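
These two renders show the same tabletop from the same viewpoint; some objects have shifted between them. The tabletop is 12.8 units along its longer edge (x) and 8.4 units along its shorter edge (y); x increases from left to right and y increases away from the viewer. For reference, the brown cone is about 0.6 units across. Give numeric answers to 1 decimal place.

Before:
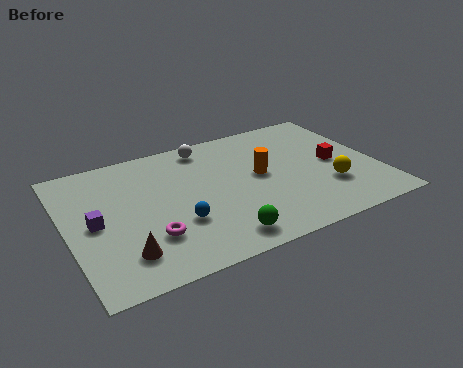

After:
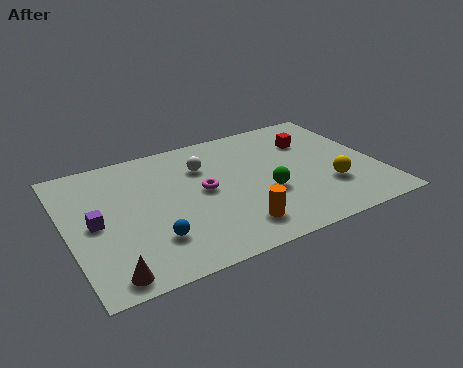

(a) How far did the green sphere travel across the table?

3.0

From (5.8, 1.2) to (8.0, 3.2), the green sphere covered √(2.2² + 2.0²) ≈ 3.0 units.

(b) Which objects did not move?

the yellow sphere and the purple cube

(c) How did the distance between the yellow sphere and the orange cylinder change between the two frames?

+1.0

The distance was about 3.2 in the first image and 4.2 in the second, so they moved 1.0 units further apart.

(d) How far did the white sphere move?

1.3

The white sphere moved from about (6.1, 7.3) to (5.8, 6.0), a distance of √(0.3² + 1.3²) ≈ 1.3.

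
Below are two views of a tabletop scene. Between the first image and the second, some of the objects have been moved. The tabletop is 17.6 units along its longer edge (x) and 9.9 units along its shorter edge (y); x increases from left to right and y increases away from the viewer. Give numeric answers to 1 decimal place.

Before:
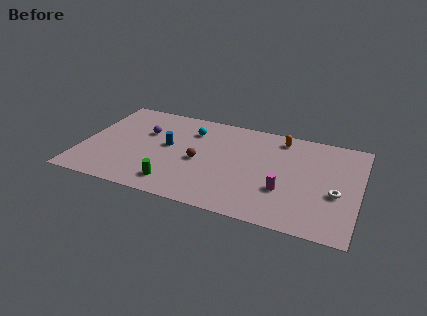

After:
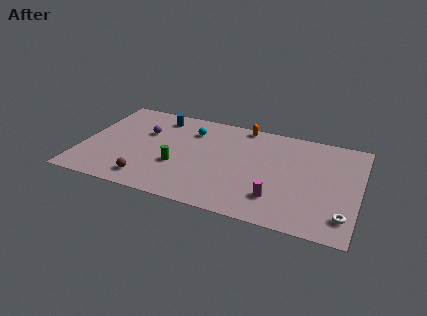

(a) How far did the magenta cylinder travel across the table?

1.0

The magenta cylinder moved from about (13.0, 3.3) to (12.6, 2.4), a distance of √(0.4² + 0.9²) ≈ 1.0.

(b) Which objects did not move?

the cyan sphere and the purple sphere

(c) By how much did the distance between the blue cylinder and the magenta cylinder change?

+2.1

They were about 7.9 units apart before and 10.0 after — 2.1 units further apart.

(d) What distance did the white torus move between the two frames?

2.1

From (16.2, 4.0) to (16.8, 2.0), the white torus covered √(0.6² + 2.0²) ≈ 2.1 units.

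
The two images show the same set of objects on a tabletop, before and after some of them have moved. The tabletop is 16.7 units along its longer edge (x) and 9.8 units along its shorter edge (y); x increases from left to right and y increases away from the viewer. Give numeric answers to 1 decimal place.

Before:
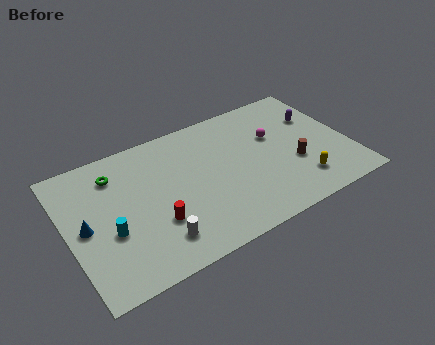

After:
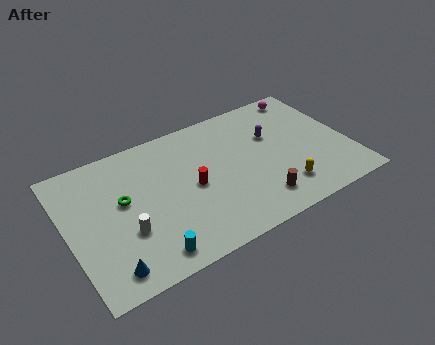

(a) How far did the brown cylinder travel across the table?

3.0

The brown cylinder was near (13.3, 3.6) before and (10.8, 1.9) after, so it travelled √(2.5² + 1.7²) ≈ 3.0 units.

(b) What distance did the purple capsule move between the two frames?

2.8

From (15.2, 6.6) to (12.4, 6.3), the purple capsule covered √(2.8² + 0.3²) ≈ 2.8 units.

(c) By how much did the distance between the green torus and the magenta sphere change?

+2.5

Before: roughly 9.5 units apart; after: 12.0. That's 2.5 units further apart.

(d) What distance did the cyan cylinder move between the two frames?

3.1

The cyan cylinder was near (2.3, 3.8) before and (4.2, 1.3) after, so it travelled √(1.9² + 2.5²) ≈ 3.1 units.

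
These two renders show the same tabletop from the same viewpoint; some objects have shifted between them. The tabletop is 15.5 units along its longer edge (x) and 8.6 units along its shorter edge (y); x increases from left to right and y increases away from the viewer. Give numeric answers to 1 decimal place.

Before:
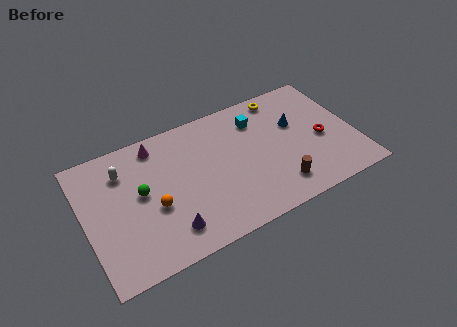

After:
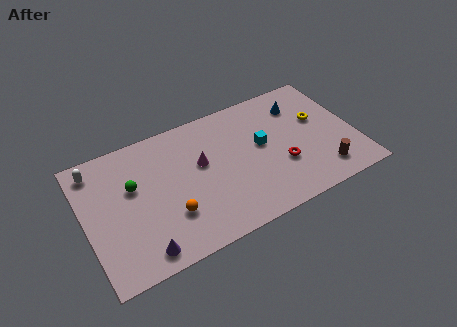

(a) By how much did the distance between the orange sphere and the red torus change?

-3.3

Before: roughly 9.8 units apart; after: 6.5. That's 3.3 units closer together.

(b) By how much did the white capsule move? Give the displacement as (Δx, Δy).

(-1.5, 0.8)

The white capsule was at about (2.4, 6.5) and moved to about (0.9, 7.3).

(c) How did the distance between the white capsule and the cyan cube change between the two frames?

+1.8

Before: roughly 7.8 units apart; after: 9.6. That's 1.8 units further apart.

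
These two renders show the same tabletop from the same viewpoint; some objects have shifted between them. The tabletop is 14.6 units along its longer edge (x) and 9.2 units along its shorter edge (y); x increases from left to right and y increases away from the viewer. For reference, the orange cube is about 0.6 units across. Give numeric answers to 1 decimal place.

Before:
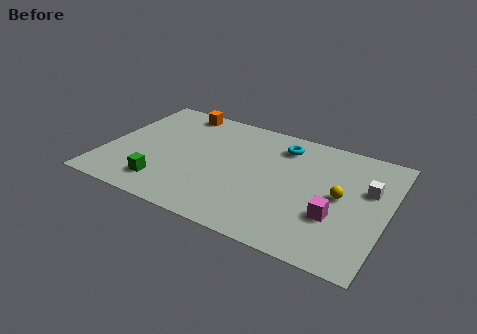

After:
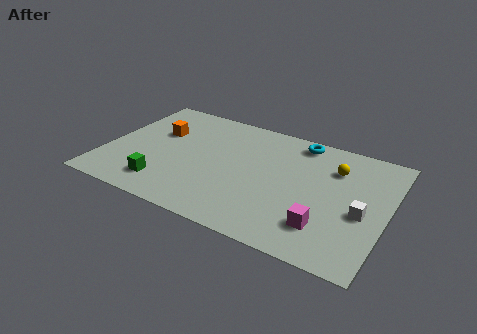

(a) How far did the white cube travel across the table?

1.9

The white cube was near (13.5, 5.8) before and (13.4, 3.9) after, so it travelled √(0.1² + 1.9²) ≈ 1.9 units.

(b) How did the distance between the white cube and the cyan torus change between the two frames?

+0.7

Before: roughly 4.9 units apart; after: 5.6. That's 0.7 units further apart.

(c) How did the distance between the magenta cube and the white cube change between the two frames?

-0.6

Before: roughly 3.0 units apart; after: 2.4. That's 0.6 units closer together.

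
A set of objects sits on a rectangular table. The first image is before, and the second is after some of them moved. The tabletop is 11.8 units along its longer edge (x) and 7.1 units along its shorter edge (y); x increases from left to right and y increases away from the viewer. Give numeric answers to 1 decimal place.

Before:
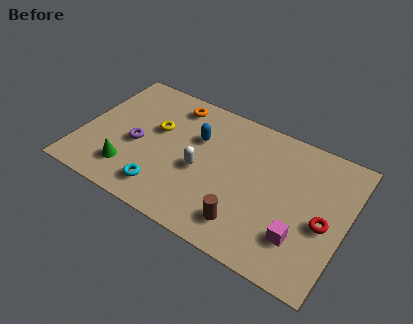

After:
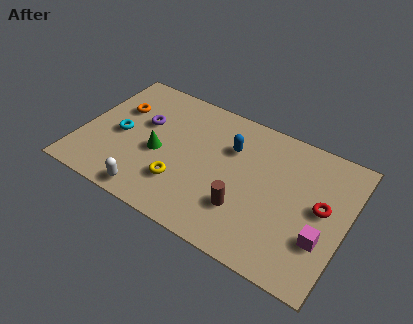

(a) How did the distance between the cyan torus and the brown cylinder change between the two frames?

+2.2

They were about 3.7 units apart before and 5.9 after — 2.2 units further apart.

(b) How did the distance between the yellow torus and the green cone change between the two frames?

-1.2

The distance was about 2.8 in the first image and 1.6 in the second, so they moved 1.2 units closer together.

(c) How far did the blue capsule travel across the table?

1.5

The blue capsule was near (5.0, 4.7) before and (6.5, 4.9) after, so it travelled √(1.5² + 0.2²) ≈ 1.5 units.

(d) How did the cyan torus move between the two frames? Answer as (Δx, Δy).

(-2.3, 2.0)

From the two frames, the cyan torus sits at roughly (4.0, 1.3) before and (1.7, 3.3) after.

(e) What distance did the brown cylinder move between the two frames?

0.7

The brown cylinder moved from about (7.7, 1.4) to (7.5, 2.1), a distance of √(0.2² + 0.7²) ≈ 0.7.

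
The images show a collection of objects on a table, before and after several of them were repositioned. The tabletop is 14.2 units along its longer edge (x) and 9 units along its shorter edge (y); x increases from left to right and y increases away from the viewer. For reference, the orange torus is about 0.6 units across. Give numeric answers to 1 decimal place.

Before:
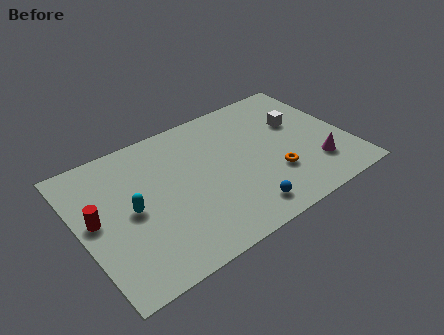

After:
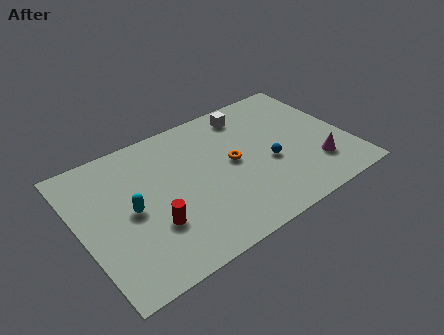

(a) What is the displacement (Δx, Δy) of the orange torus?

(-1.9, 1.9)

The orange torus started near (10.0, 2.8) and ended near (8.1, 4.7).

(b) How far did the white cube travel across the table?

3.1

From (11.9, 5.7) to (9.5, 7.6), the white cube covered √(2.4² + 1.9²) ≈ 3.1 units.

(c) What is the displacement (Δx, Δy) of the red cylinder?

(2.7, -1.9)

The red cylinder started near (0.8, 4.8) and ended near (3.5, 2.9).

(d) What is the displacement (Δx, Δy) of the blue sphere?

(1.9, 2.3)

The blue sphere started near (8.0, 1.4) and ended near (9.9, 3.7).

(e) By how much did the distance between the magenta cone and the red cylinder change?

-3.0

The distance was about 11.7 in the first image and 8.7 in the second, so they moved 3.0 units closer together.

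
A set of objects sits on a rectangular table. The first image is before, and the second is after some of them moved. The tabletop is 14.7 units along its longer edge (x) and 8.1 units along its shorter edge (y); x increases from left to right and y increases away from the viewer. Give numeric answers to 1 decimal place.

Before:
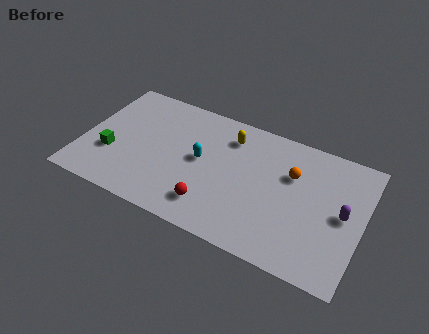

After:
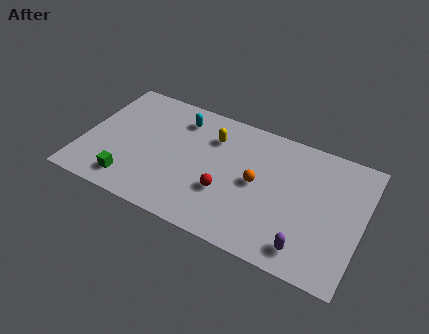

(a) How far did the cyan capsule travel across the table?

2.6

The cyan capsule moved from about (6.2, 4.3) to (4.8, 6.5), a distance of √(1.4² + 2.2²) ≈ 2.6.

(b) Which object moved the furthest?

the purple capsule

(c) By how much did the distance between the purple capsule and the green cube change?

-2.9

They were about 12.2 units apart before and 9.3 after — 2.9 units closer together.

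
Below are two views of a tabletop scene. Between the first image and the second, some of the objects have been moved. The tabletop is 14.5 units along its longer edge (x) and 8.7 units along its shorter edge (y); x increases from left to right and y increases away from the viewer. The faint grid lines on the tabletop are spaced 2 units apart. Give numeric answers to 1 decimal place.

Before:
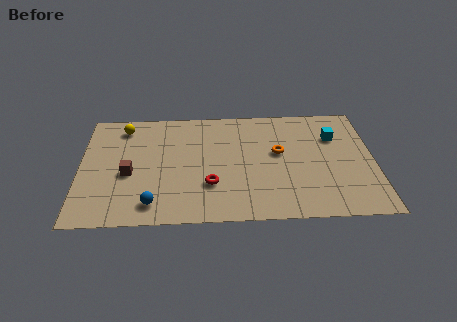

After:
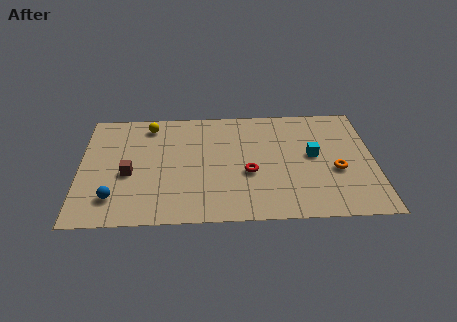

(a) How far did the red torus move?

2.1

The red torus was near (6.4, 2.7) before and (8.3, 3.5) after, so it travelled √(1.9² + 0.8²) ≈ 2.1 units.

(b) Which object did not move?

the brown cube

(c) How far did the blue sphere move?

2.0

The blue sphere was near (3.6, 1.4) before and (1.7, 1.9) after, so it travelled √(1.9² + 0.5²) ≈ 2.0 units.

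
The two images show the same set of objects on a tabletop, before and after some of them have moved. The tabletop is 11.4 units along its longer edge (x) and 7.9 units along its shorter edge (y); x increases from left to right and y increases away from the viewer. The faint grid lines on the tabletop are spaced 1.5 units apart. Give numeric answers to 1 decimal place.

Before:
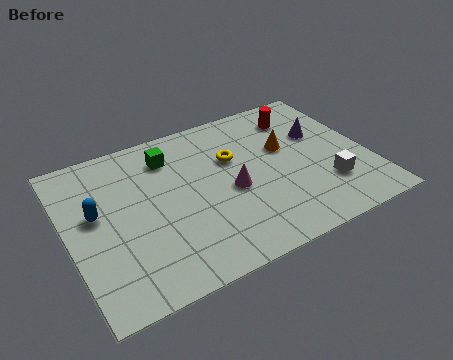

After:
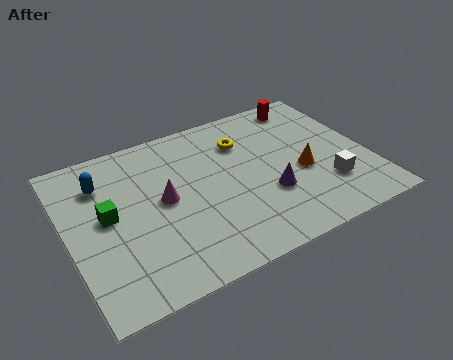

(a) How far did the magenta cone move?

2.6

The magenta cone was near (6.1, 3.5) before and (3.6, 4.1) after, so it travelled √(2.5² + 0.6²) ≈ 2.6 units.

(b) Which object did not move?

the white cube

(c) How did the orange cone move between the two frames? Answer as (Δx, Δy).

(0.4, -1.5)

The orange cone started near (8.4, 4.8) and ended near (8.8, 3.3).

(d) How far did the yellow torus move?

0.9

The yellow torus moved from about (6.4, 5.1) to (6.9, 5.8), a distance of √(0.5² + 0.7²) ≈ 0.9.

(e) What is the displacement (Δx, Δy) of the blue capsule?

(0.4, 1.4)

The blue capsule started near (1.1, 4.5) and ended near (1.5, 5.9).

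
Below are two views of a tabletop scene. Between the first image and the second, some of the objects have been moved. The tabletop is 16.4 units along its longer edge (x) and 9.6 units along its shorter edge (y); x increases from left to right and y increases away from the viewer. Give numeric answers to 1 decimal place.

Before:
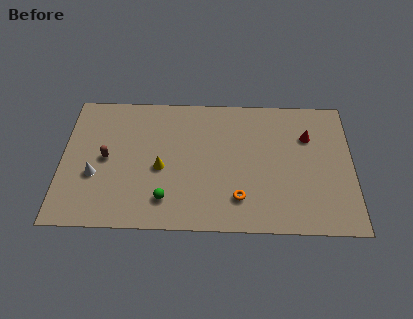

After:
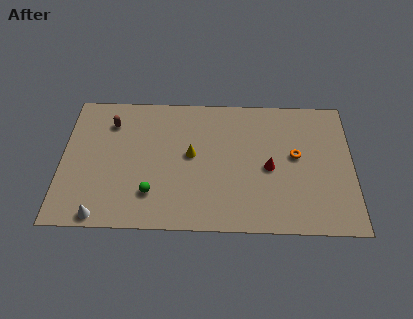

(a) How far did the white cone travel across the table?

2.8

From (1.9, 3.6) to (2.3, 0.8), the white cone covered √(0.4² + 2.8²) ≈ 2.8 units.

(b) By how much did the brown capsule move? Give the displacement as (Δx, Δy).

(0.2, 2.6)

The brown capsule was at about (2.5, 4.8) and moved to about (2.7, 7.4).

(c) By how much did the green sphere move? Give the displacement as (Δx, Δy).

(-0.8, 0.4)

The green sphere started near (5.9, 2.0) and ended near (5.1, 2.4).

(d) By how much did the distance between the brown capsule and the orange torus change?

+2.8

They were about 7.9 units apart before and 10.7 after — 2.8 units further apart.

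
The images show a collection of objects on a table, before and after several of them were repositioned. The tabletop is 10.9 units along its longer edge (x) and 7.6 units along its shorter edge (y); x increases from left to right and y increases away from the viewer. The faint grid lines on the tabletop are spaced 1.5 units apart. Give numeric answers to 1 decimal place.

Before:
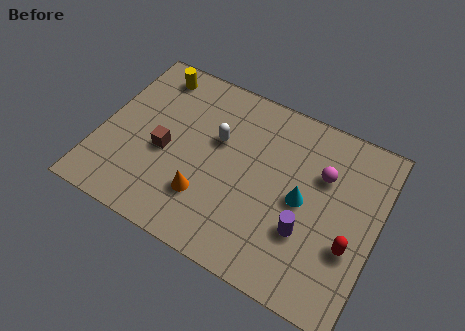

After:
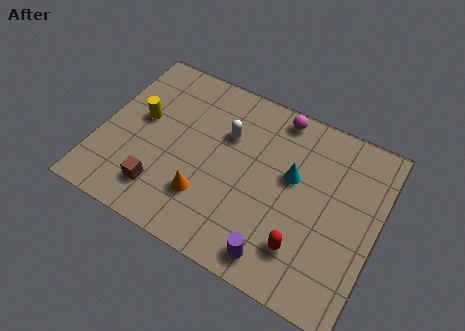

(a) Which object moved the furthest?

the magenta sphere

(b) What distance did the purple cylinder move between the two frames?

1.7

The purple cylinder moved from about (8.3, 2.5) to (7.4, 1.0), a distance of √(0.9² + 1.5²) ≈ 1.7.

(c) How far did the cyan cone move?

0.9

From (8.0, 3.7) to (7.5, 4.5), the cyan cone covered √(0.5² + 0.8²) ≈ 0.9 units.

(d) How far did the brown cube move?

1.7

From (2.6, 3.3) to (2.7, 1.6), the brown cube covered √(0.1² + 1.7²) ≈ 1.7 units.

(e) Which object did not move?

the orange cone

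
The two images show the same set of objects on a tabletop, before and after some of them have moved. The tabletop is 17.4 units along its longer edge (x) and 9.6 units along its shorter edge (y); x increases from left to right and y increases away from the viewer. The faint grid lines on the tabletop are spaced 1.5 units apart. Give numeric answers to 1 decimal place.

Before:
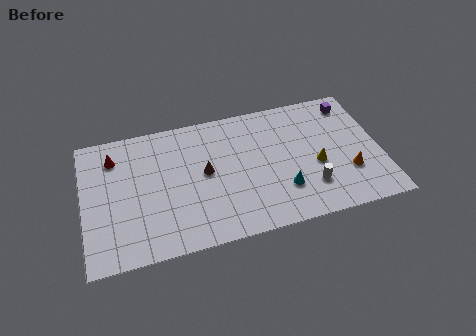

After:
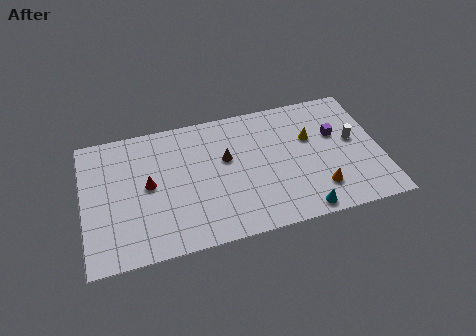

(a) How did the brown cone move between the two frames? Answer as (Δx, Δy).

(1.3, 0.7)

The brown cone was at about (7.1, 5.1) and moved to about (8.4, 5.8).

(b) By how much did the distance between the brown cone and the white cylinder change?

+1.0

The distance was about 6.5 in the first image and 7.5 in the second, so they moved 1.0 units further apart.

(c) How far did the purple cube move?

2.4

The purple cube was near (16.0, 8.1) before and (14.9, 6.0) after, so it travelled √(1.1² + 2.1²) ≈ 2.4 units.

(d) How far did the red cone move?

3.1

The red cone moved from about (1.9, 7.5) to (3.8, 5.0), a distance of √(1.9² + 2.5²) ≈ 3.1.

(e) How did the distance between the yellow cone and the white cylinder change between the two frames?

+1.0

The distance was about 1.6 in the first image and 2.6 in the second, so they moved 1.0 units further apart.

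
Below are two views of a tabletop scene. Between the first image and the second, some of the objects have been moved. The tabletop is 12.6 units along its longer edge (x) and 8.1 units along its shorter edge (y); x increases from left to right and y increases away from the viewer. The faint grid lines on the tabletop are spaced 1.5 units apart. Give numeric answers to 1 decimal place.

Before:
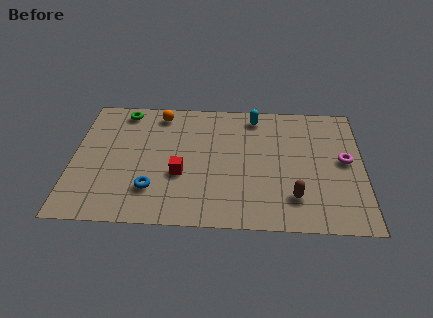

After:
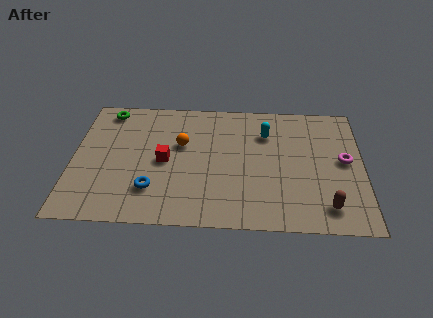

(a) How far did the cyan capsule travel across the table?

1.2

The cyan capsule moved from about (7.9, 7.0) to (8.4, 5.9), a distance of √(0.5² + 1.1²) ≈ 1.2.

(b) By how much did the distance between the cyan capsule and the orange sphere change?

-0.4

They were about 4.2 units apart before and 3.8 after — 0.4 units closer together.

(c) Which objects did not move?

the magenta torus and the blue torus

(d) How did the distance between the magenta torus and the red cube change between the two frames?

+0.6

The distance was about 7.2 in the first image and 7.8 in the second, so they moved 0.6 units further apart.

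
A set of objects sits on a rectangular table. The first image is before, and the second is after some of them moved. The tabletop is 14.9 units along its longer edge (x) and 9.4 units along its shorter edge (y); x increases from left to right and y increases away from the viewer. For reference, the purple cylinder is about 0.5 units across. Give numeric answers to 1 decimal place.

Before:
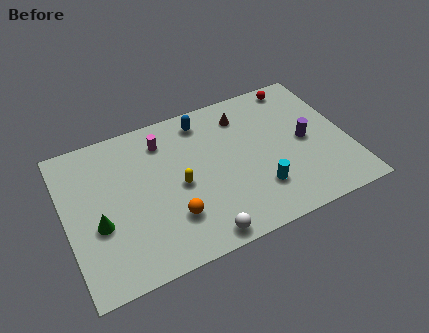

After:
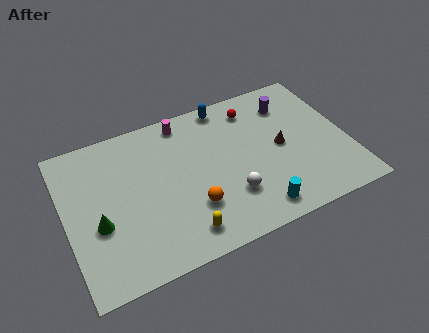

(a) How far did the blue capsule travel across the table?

1.4

The blue capsule moved from about (7.6, 8.0) to (8.9, 8.5), a distance of √(1.3² + 0.5²) ≈ 1.4.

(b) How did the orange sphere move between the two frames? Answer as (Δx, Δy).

(1.1, 0.2)

From the two frames, the orange sphere sits at roughly (5.3, 2.6) before and (6.4, 2.8) after.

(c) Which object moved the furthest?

the brown cone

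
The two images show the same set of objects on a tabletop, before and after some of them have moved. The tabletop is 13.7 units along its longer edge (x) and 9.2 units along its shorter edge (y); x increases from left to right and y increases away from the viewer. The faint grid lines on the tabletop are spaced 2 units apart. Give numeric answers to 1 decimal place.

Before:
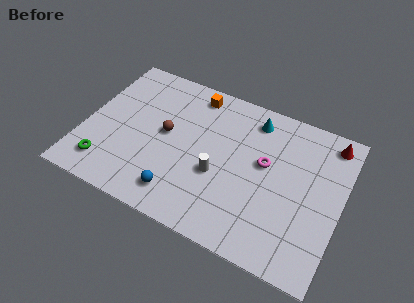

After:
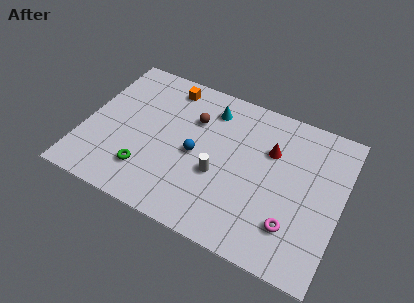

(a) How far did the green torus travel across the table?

2.2

The green torus was near (1.5, 1.7) before and (3.6, 2.2) after, so it travelled √(2.1² + 0.5²) ≈ 2.2 units.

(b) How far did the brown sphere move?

2.0

The brown sphere moved from about (4.3, 4.9) to (5.6, 6.4), a distance of √(1.3² + 1.5²) ≈ 2.0.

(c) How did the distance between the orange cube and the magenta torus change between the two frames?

+4.3

Before: roughly 5.0 units apart; after: 9.3. That's 4.3 units further apart.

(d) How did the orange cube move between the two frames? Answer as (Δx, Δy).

(-1.4, -0.1)

The orange cube was at about (5.4, 8.0) and moved to about (4.0, 7.9).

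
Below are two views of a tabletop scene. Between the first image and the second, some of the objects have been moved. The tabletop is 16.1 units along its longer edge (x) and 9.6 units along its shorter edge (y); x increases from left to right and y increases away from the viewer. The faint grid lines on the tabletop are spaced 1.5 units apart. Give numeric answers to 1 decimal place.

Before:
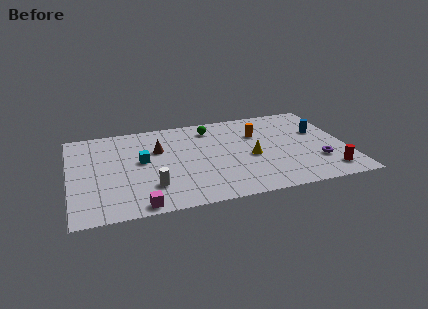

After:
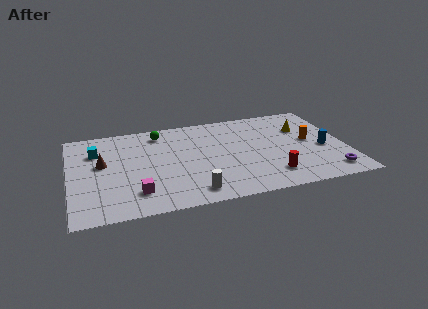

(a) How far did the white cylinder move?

2.5

The white cylinder was near (4.6, 2.5) before and (6.9, 1.4) after, so it travelled √(2.3² + 1.1²) ≈ 2.5 units.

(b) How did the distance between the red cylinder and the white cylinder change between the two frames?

-5.6

Before: roughly 10.2 units apart; after: 4.6. That's 5.6 units closer together.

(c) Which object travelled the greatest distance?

the yellow cone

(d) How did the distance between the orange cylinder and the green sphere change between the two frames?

+6.2

Before: roughly 3.0 units apart; after: 9.2. That's 6.2 units further apart.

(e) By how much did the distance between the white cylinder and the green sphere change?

+0.3

They were about 6.6 units apart before and 6.9 after — 0.3 units further apart.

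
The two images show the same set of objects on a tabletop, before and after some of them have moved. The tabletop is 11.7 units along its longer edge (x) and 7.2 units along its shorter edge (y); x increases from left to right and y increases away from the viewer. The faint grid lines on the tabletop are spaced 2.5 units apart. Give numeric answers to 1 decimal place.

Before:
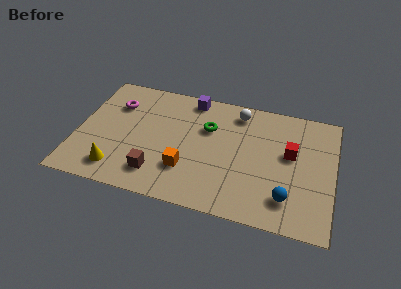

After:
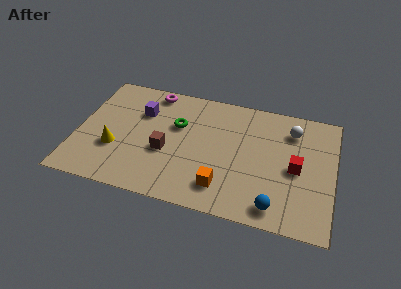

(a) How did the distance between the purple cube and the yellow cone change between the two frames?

-3.2

Before: roughly 5.9 units apart; after: 2.7. That's 3.2 units closer together.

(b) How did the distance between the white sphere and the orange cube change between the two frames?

+0.5

They were about 4.5 units apart before and 5.0 after — 0.5 units further apart.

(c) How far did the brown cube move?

1.4

The brown cube was near (3.8, 1.5) before and (4.1, 2.9) after, so it travelled √(0.3² + 1.4²) ≈ 1.4 units.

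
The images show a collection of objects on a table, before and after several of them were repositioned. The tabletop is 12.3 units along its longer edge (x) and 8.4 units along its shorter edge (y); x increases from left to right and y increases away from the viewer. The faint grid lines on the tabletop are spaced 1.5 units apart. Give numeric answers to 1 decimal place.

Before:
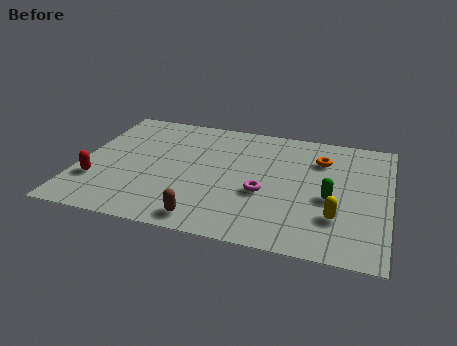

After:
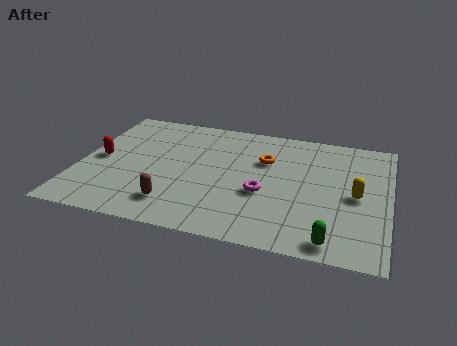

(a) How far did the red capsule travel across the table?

1.6

The red capsule moved from about (0.8, 2.5) to (0.8, 4.1), a distance of √(0.0² + 1.6²) ≈ 1.6.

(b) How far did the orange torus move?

2.3

The orange torus was near (9.5, 6.2) before and (7.3, 5.6) after, so it travelled √(2.2² + 0.6²) ≈ 2.3 units.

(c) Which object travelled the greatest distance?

the green capsule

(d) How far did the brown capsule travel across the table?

1.5

The brown capsule was near (5.3, 1.0) before and (4.0, 1.7) after, so it travelled √(1.3² + 0.7²) ≈ 1.5 units.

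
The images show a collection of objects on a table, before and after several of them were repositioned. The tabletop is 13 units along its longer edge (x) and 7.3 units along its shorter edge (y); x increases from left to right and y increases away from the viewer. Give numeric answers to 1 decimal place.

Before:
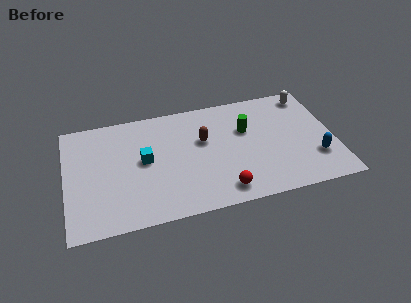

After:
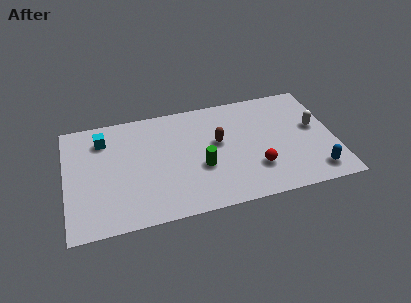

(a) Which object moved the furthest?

the green cylinder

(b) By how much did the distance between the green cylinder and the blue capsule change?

+1.5

They were about 4.1 units apart before and 5.6 after — 1.5 units further apart.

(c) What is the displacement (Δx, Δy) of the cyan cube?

(-1.9, 1.8)

The cyan cube started near (3.8, 3.9) and ended near (1.9, 5.7).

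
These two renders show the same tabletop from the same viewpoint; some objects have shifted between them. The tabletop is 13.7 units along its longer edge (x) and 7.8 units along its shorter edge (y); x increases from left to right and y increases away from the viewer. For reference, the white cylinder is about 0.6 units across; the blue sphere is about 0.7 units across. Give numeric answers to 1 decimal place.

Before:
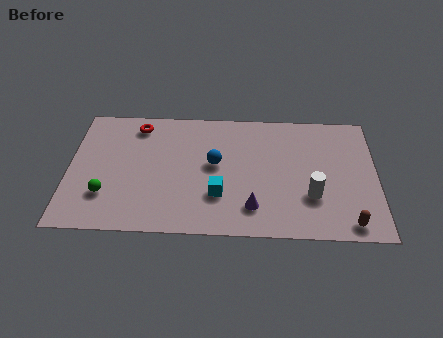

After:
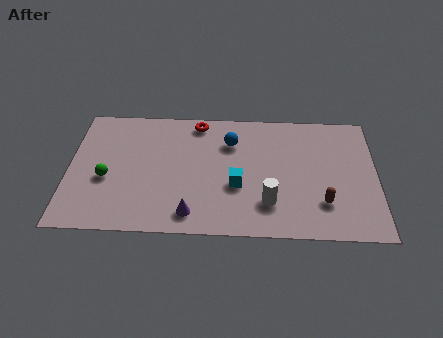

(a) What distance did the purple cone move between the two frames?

2.7

The purple cone moved from about (8.2, 1.7) to (5.5, 1.2), a distance of √(2.7² + 0.5²) ≈ 2.7.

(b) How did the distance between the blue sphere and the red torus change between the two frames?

-2.3

They were about 4.2 units apart before and 1.9 after — 2.3 units closer together.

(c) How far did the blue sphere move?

1.6

The blue sphere was near (6.5, 4.3) before and (7.2, 5.7) after, so it travelled √(0.7² + 1.4²) ≈ 1.6 units.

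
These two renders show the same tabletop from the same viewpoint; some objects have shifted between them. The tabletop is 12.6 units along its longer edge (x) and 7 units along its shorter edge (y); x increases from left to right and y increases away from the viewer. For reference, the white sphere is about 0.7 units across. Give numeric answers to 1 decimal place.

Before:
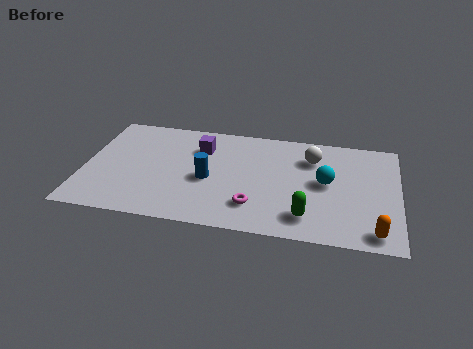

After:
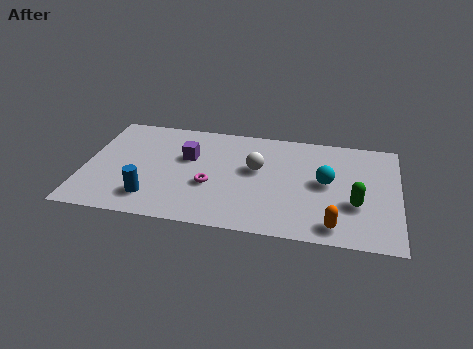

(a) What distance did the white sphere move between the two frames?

2.5

From (9.1, 5.2) to (6.9, 4.1), the white sphere covered √(2.2² + 1.1²) ≈ 2.5 units.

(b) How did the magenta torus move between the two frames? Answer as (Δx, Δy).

(-1.8, 1.0)

The magenta torus started near (6.9, 1.7) and ended near (5.1, 2.7).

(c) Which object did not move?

the cyan sphere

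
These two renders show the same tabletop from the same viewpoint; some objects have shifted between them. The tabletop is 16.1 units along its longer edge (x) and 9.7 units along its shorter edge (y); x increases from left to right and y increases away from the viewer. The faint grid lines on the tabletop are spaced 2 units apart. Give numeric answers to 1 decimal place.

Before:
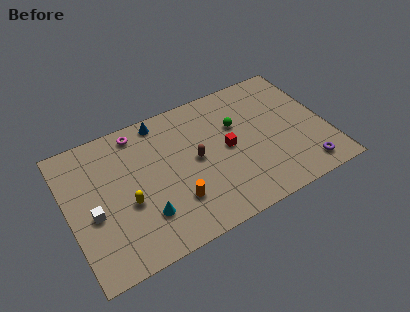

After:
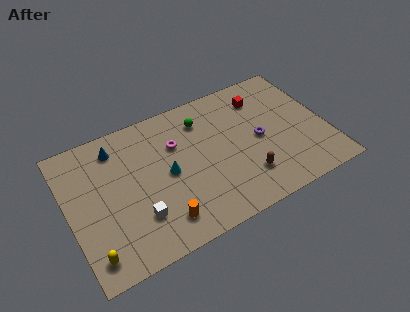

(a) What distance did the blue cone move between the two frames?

3.0

The blue cone was near (6.2, 8.7) before and (3.3, 8.0) after, so it travelled √(2.9² + 0.7²) ≈ 3.0 units.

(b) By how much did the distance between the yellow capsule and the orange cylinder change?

+1.3

Before: roughly 3.0 units apart; after: 4.3. That's 1.3 units further apart.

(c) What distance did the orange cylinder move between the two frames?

1.3

The orange cylinder was near (6.3, 2.7) before and (5.3, 1.8) after, so it travelled √(1.0² + 0.9²) ≈ 1.3 units.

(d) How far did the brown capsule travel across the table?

3.8

The brown capsule was near (7.9, 5.0) before and (10.7, 2.4) after, so it travelled √(2.8² + 2.6²) ≈ 3.8 units.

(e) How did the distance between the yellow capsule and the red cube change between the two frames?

+6.5

Before: roughly 6.5 units apart; after: 13.0. That's 6.5 units further apart.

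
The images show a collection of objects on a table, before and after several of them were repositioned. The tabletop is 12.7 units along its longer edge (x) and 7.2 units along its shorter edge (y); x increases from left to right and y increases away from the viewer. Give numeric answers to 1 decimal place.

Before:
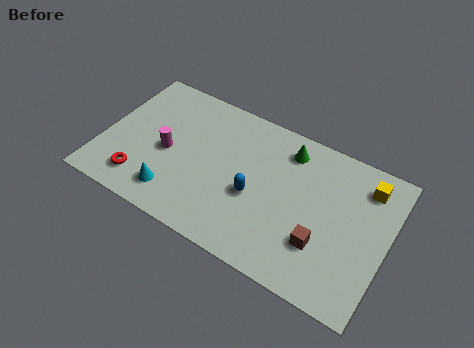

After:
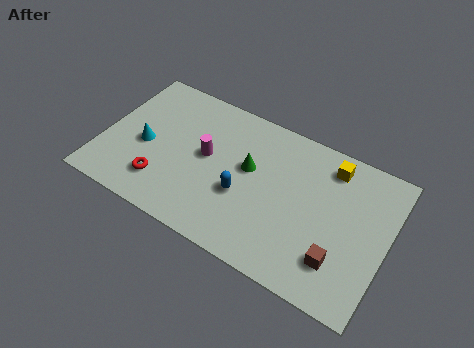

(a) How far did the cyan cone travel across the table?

2.4

The cyan cone moved from about (3.5, 1.4) to (1.9, 3.2), a distance of √(1.6² + 1.8²) ≈ 2.4.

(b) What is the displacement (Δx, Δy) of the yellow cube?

(-1.6, 0.2)

From the two frames, the yellow cube sits at roughly (11.5, 5.8) before and (9.9, 6.0) after.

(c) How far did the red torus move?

0.9

The red torus moved from about (2.0, 1.4) to (2.9, 1.7), a distance of √(0.9² + 0.3²) ≈ 0.9.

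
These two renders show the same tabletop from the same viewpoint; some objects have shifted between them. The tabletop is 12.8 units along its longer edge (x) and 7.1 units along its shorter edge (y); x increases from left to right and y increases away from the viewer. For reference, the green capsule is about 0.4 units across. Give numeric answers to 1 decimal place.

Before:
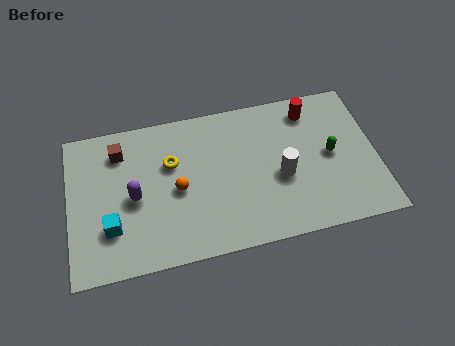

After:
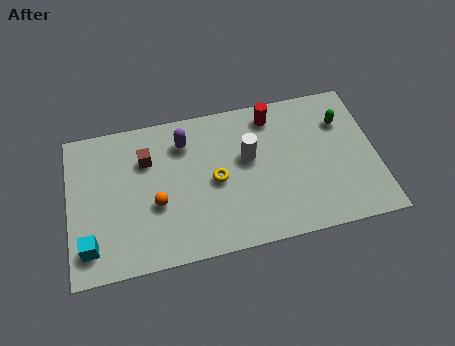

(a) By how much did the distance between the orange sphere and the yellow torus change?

+1.3

The distance was about 1.3 in the first image and 2.6 in the second, so they moved 1.3 units further apart.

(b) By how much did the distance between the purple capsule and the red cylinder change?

-4.2

Before: roughly 7.9 units apart; after: 3.7. That's 4.2 units closer together.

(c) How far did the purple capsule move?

3.1

The purple capsule was near (2.7, 3.3) before and (4.9, 5.5) after, so it travelled √(2.2² + 2.2²) ≈ 3.1 units.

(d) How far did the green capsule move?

1.6

The green capsule was near (10.9, 3.6) before and (11.5, 5.1) after, so it travelled √(0.6² + 1.5²) ≈ 1.6 units.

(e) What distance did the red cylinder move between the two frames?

1.6

The red cylinder moved from about (10.2, 5.9) to (8.6, 6.0), a distance of √(1.6² + 0.1²) ≈ 1.6.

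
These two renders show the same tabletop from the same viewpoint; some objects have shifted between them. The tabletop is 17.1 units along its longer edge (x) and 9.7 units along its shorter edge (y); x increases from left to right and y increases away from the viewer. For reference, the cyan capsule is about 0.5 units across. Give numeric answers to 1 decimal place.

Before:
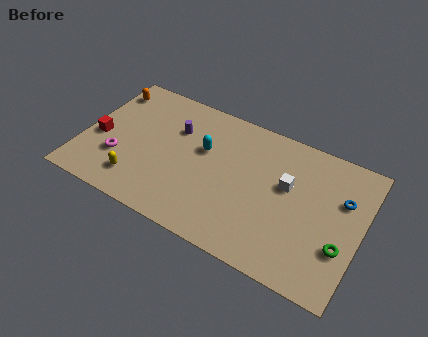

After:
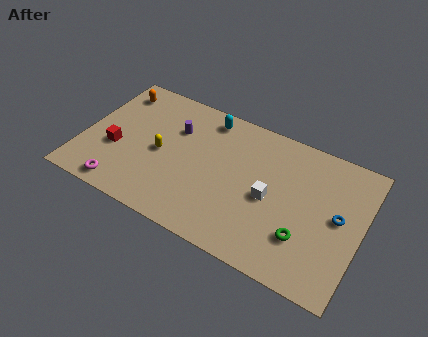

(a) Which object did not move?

the purple cylinder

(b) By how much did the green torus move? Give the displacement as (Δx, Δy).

(-2.2, -0.4)

The green torus started near (16.1, 3.2) and ended near (13.9, 2.8).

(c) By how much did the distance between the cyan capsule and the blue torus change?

+0.6

Before: roughly 8.5 units apart; after: 9.1. That's 0.6 units further apart.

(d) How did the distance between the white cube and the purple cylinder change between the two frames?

-0.6

The distance was about 7.2 in the first image and 6.6 in the second, so they moved 0.6 units closer together.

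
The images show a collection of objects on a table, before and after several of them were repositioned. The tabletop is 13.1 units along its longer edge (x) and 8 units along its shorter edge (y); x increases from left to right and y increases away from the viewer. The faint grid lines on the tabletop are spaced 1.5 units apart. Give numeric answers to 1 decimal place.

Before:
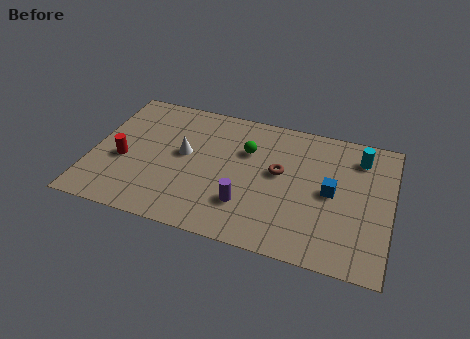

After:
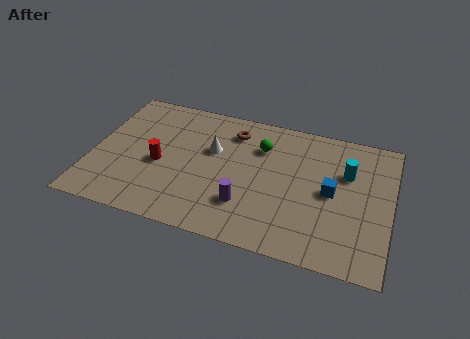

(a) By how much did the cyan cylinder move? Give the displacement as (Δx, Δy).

(-0.5, -1.1)

From the two frames, the cyan cylinder sits at roughly (11.6, 6.4) before and (11.1, 5.3) after.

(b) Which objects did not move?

the purple cylinder and the blue cube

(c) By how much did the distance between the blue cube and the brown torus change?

+2.7

Before: roughly 2.4 units apart; after: 5.1. That's 2.7 units further apart.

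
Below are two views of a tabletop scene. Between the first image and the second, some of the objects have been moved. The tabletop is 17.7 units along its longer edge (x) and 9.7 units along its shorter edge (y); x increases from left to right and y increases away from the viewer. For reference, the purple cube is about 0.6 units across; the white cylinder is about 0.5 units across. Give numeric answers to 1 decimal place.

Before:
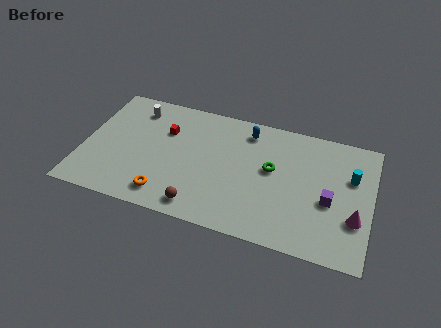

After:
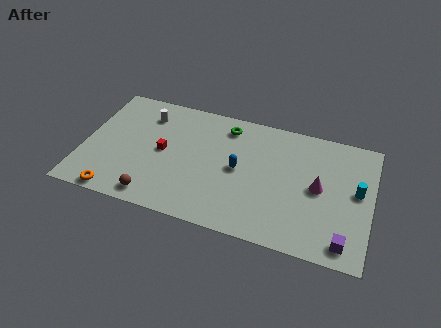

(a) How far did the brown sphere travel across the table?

2.8

The brown sphere was near (7.5, 1.3) before and (4.7, 1.2) after, so it travelled √(2.8² + 0.1²) ≈ 2.8 units.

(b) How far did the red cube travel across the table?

1.7

The red cube moved from about (4.9, 6.6) to (4.9, 4.9), a distance of √(0.0² + 1.7²) ≈ 1.7.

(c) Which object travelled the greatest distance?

the green torus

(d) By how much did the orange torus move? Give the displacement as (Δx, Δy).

(-3.0, -0.8)

From the two frames, the orange torus sits at roughly (5.4, 1.6) before and (2.4, 0.8) after.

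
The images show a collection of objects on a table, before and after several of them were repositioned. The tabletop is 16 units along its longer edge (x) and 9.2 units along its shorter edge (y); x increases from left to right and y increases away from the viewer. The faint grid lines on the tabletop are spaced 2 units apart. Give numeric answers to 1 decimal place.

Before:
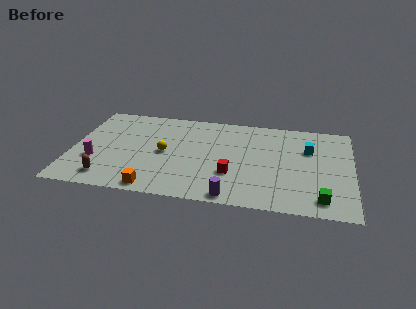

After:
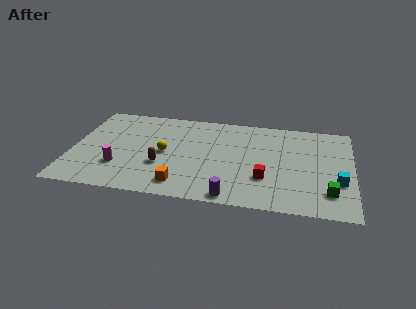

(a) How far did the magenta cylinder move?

1.5

The magenta cylinder moved from about (1.4, 3.1) to (2.8, 2.7), a distance of √(1.4² + 0.4²) ≈ 1.5.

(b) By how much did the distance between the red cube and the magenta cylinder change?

+0.5

Before: roughly 7.8 units apart; after: 8.3. That's 0.5 units further apart.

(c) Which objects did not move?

the purple cylinder and the yellow sphere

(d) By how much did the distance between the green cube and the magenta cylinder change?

-1.1

The distance was about 13.0 in the first image and 11.9 in the second, so they moved 1.1 units closer together.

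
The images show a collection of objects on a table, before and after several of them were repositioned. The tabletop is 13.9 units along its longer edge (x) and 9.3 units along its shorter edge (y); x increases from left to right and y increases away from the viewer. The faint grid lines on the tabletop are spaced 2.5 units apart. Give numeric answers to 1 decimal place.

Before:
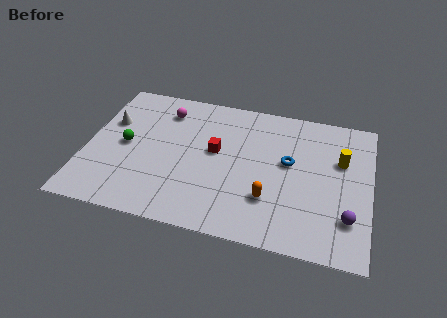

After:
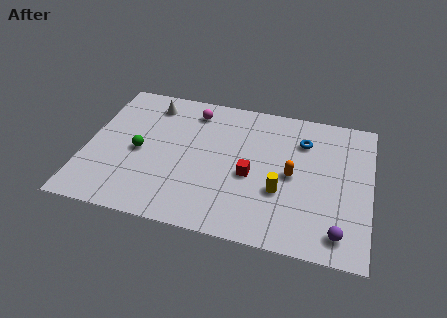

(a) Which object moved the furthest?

the yellow cylinder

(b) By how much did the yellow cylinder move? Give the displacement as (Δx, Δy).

(-2.8, -2.7)

The yellow cylinder was at about (12.4, 6.0) and moved to about (9.6, 3.3).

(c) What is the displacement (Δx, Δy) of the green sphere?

(0.7, -0.3)

The green sphere was at about (1.9, 4.6) and moved to about (2.6, 4.3).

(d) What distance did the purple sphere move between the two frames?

1.1

The purple sphere moved from about (12.9, 2.4) to (12.5, 1.4), a distance of √(0.4² + 1.0²) ≈ 1.1.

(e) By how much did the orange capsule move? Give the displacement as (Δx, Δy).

(1.0, 1.8)

The orange capsule started near (9.1, 2.7) and ended near (10.1, 4.5).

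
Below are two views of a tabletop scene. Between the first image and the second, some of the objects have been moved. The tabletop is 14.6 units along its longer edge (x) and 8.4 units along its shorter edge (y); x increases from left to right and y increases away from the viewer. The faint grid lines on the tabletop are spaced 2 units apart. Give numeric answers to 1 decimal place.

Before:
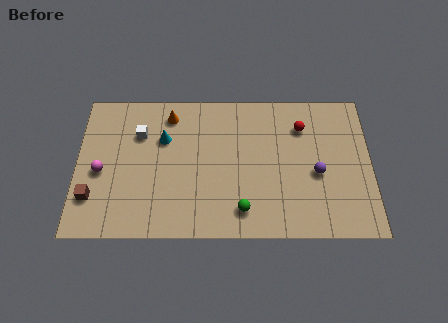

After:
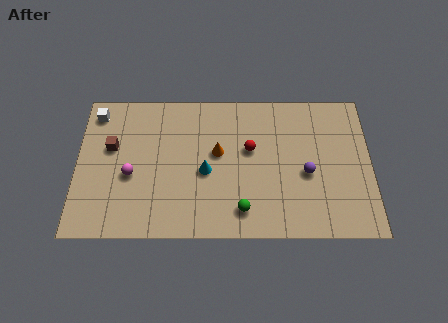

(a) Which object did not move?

the green sphere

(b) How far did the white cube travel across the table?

2.5

The white cube was near (3.1, 5.9) before and (0.9, 7.1) after, so it travelled √(2.2² + 1.2²) ≈ 2.5 units.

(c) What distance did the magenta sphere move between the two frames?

1.5

The magenta sphere was near (1.2, 3.7) before and (2.7, 3.5) after, so it travelled √(1.5² + 0.2²) ≈ 1.5 units.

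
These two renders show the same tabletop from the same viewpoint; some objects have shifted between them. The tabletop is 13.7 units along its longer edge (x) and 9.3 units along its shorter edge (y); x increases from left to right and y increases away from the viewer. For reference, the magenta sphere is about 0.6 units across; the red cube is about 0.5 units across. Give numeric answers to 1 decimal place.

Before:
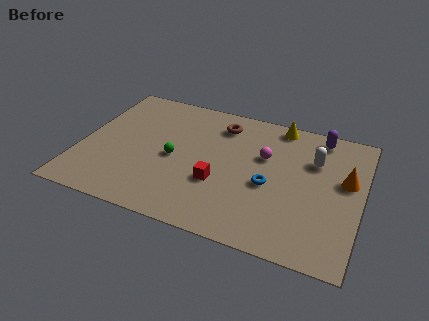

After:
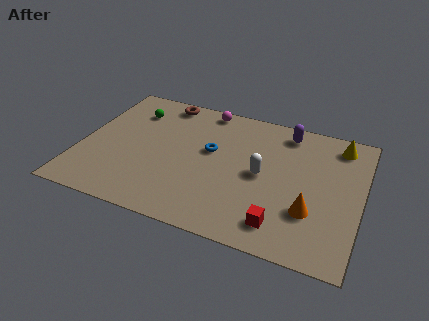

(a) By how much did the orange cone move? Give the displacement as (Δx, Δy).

(-1.5, -2.6)

From the two frames, the orange cone sits at roughly (12.9, 5.5) before and (11.4, 2.9) after.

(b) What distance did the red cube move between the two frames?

3.6

The red cube was near (6.9, 3.3) before and (10.1, 1.6) after, so it travelled √(3.2² + 1.7²) ≈ 3.6 units.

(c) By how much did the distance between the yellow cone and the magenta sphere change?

+4.2

They were about 2.5 units apart before and 6.7 after — 4.2 units further apart.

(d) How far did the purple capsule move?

1.6

The purple capsule was near (11.4, 8.2) before and (9.8, 8.0) after, so it travelled √(1.6² + 0.2²) ≈ 1.6 units.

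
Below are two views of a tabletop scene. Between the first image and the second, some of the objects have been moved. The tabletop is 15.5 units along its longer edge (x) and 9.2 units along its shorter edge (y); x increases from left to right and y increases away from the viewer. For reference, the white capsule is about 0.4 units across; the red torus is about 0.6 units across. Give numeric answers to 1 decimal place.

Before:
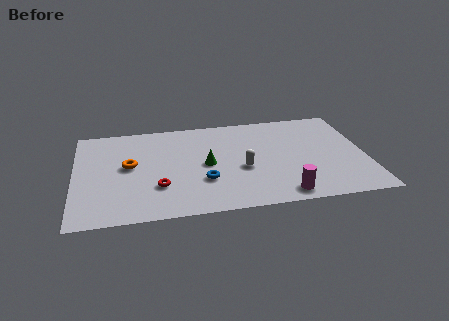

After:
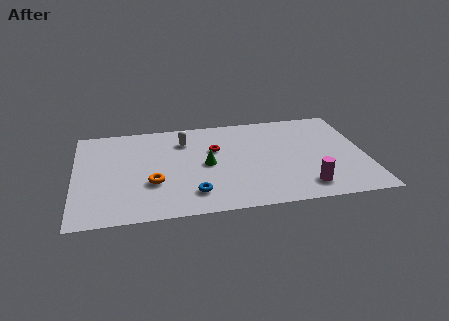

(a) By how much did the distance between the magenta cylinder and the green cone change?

+0.7

They were about 5.2 units apart before and 5.9 after — 0.7 units further apart.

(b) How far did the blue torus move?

1.3

The blue torus was near (6.8, 3.0) before and (6.2, 1.9) after, so it travelled √(0.6² + 1.1²) ≈ 1.3 units.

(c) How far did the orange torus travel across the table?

2.2

The orange torus was near (2.9, 5.0) before and (4.1, 3.2) after, so it travelled √(1.2² + 1.8²) ≈ 2.2 units.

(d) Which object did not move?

the green cone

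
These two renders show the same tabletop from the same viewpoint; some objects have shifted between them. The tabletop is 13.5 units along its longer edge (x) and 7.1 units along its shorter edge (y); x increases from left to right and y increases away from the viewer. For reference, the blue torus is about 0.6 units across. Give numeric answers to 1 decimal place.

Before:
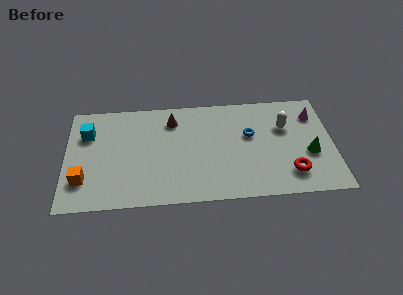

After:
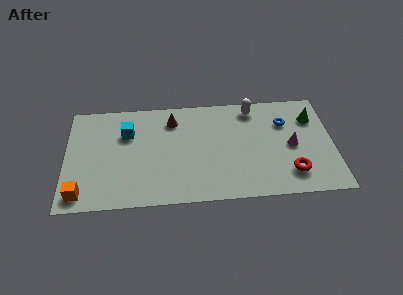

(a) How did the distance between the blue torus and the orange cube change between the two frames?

+2.3

The distance was about 8.7 in the first image and 11.0 in the second, so they moved 2.3 units further apart.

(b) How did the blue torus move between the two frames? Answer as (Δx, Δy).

(1.8, 0.7)

From the two frames, the blue torus sits at roughly (9.3, 4.3) before and (11.1, 5.0) after.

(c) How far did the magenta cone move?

2.3

The magenta cone moved from about (12.6, 5.4) to (11.4, 3.4), a distance of √(1.2² + 2.0²) ≈ 2.3.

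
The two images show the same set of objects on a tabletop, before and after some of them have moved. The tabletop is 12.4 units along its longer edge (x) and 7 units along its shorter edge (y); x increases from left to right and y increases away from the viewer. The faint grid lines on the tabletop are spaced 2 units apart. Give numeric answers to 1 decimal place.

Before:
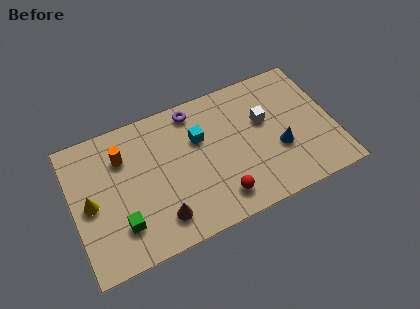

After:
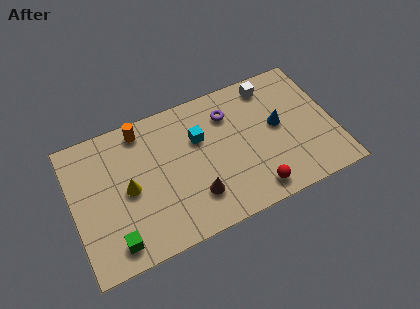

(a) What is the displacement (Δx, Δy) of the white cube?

(0.5, 1.7)

The white cube started near (9.2, 4.3) and ended near (9.7, 6.0).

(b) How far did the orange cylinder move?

1.4

From (2.5, 5.1) to (3.5, 6.1), the orange cylinder covered √(1.0² + 1.0²) ≈ 1.4 units.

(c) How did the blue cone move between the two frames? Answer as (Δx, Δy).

(0.1, 1.2)

From the two frames, the blue cone sits at roughly (9.7, 2.6) before and (9.8, 3.8) after.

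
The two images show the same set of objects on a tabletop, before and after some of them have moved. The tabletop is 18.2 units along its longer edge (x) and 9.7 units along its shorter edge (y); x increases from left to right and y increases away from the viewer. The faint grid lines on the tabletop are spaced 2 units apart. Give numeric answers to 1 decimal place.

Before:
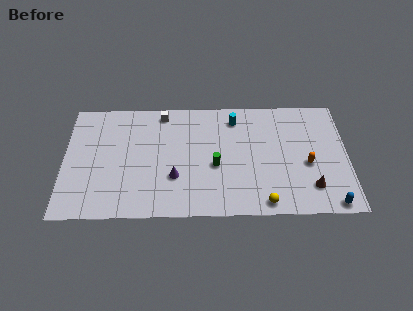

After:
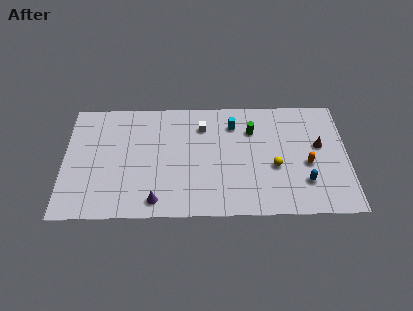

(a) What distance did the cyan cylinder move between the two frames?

0.5

The cyan cylinder moved from about (11.0, 8.0) to (10.9, 7.5), a distance of √(0.1² + 0.5²) ≈ 0.5.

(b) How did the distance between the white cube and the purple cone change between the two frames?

+1.3

They were about 5.5 units apart before and 6.8 after — 1.3 units further apart.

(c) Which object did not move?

the orange capsule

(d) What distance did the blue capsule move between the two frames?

2.4

The blue capsule was near (17.0, 0.8) before and (15.4, 2.6) after, so it travelled √(1.6² + 1.8²) ≈ 2.4 units.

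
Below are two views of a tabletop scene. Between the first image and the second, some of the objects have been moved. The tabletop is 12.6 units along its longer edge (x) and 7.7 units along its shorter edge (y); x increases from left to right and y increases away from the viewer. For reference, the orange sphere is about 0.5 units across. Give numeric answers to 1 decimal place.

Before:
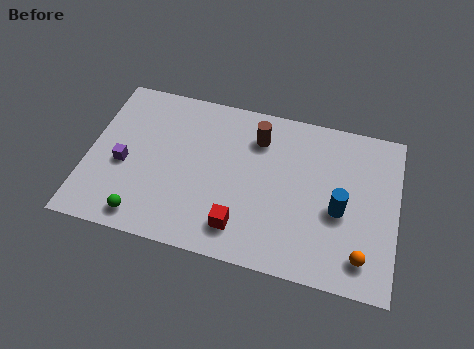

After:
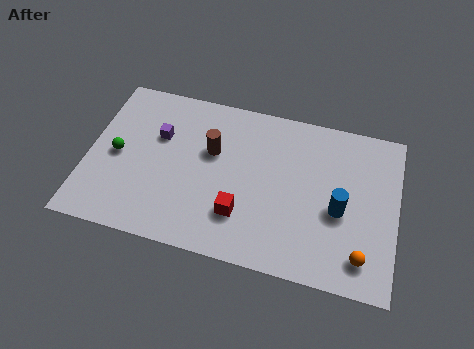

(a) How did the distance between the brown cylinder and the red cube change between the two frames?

-1.4

They were about 4.4 units apart before and 3.0 after — 1.4 units closer together.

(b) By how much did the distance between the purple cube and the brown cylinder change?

-3.7

Before: roughly 5.9 units apart; after: 2.2. That's 3.7 units closer together.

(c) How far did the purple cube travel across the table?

2.1

The purple cube moved from about (1.5, 3.3) to (2.8, 5.0), a distance of √(1.3² + 1.7²) ≈ 2.1.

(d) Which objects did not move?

the blue cylinder and the orange sphere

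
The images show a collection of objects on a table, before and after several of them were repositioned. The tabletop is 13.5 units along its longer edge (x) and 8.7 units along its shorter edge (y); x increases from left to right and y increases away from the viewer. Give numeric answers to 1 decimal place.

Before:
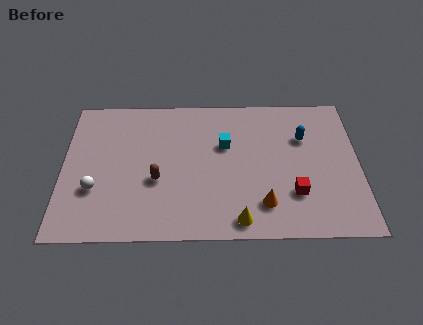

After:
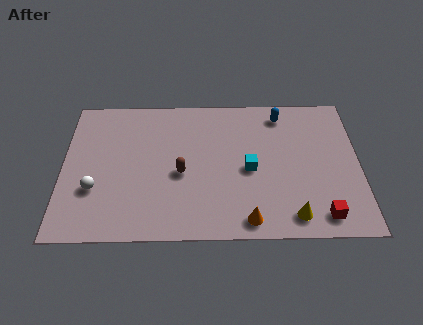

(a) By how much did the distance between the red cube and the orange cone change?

+1.8

They were about 1.5 units apart before and 3.3 after — 1.8 units further apart.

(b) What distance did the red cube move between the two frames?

1.8

From (10.5, 2.5) to (11.7, 1.2), the red cube covered √(1.2² + 1.3²) ≈ 1.8 units.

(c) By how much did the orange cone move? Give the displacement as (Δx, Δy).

(-0.7, -0.9)

From the two frames, the orange cone sits at roughly (9.1, 1.9) before and (8.4, 1.0) after.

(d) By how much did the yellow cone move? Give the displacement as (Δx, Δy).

(2.4, 0.2)

The yellow cone started near (8.0, 1.0) and ended near (10.4, 1.2).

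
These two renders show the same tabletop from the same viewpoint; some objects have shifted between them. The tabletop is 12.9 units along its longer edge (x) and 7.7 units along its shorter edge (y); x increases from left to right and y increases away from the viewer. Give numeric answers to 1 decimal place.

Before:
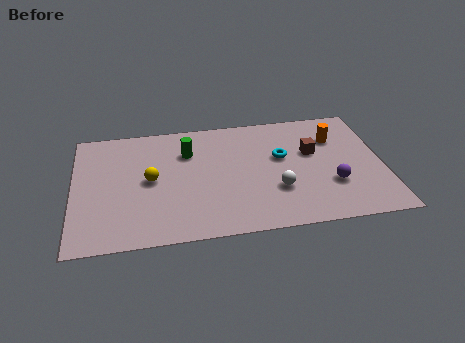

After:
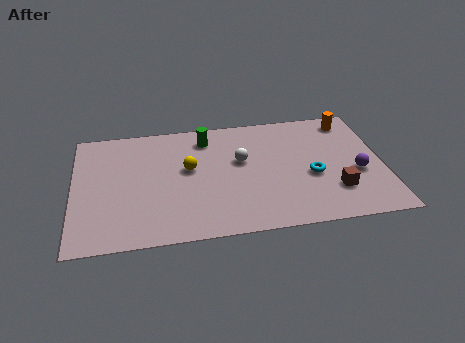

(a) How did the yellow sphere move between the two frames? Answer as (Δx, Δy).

(1.6, 0.5)

The yellow sphere was at about (3.2, 3.9) and moved to about (4.8, 4.4).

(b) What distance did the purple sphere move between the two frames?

1.3

The purple sphere moved from about (10.7, 2.5) to (11.8, 3.1), a distance of √(1.1² + 0.6²) ≈ 1.3.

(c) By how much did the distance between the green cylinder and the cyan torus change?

+1.3

Before: roughly 4.0 units apart; after: 5.3. That's 1.3 units further apart.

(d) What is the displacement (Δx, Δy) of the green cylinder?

(0.8, 0.8)

The green cylinder was at about (4.8, 5.5) and moved to about (5.6, 6.3).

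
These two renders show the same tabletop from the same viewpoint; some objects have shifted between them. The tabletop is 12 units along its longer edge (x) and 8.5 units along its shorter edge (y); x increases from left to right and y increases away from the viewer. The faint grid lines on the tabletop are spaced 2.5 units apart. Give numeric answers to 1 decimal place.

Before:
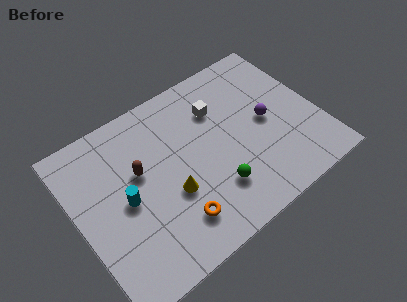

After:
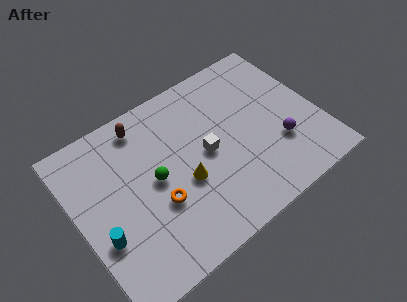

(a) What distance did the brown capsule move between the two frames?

2.3

The brown capsule was near (3.2, 5.1) before and (3.8, 7.3) after, so it travelled √(0.6² + 2.2²) ≈ 2.3 units.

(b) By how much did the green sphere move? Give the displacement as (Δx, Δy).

(-2.6, 2.1)

From the two frames, the green sphere sits at roughly (6.4, 2.2) before and (3.8, 4.3) after.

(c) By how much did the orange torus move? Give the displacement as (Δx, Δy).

(-0.6, 1.3)

The orange torus was at about (4.3, 1.8) and moved to about (3.7, 3.1).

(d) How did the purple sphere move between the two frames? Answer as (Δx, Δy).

(0.3, -1.5)

The purple sphere was at about (9.5, 4.2) and moved to about (9.8, 2.7).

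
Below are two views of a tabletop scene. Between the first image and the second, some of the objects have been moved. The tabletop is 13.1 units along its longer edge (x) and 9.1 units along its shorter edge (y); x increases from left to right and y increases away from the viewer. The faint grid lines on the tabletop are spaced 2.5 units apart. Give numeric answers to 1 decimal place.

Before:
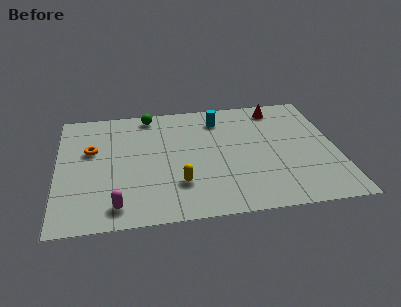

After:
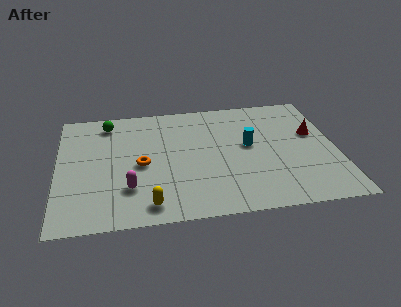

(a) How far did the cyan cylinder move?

2.6

The cyan cylinder was near (7.7, 7.3) before and (9.0, 5.0) after, so it travelled √(1.3² + 2.3²) ≈ 2.6 units.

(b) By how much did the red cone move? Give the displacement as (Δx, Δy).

(1.6, -2.3)

The red cone started near (10.5, 7.8) and ended near (12.1, 5.5).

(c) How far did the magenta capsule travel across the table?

1.3

The magenta capsule moved from about (2.7, 1.3) to (3.3, 2.5), a distance of √(0.6² + 1.2²) ≈ 1.3.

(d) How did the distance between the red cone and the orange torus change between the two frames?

-0.9

Before: roughly 9.2 units apart; after: 8.3. That's 0.9 units closer together.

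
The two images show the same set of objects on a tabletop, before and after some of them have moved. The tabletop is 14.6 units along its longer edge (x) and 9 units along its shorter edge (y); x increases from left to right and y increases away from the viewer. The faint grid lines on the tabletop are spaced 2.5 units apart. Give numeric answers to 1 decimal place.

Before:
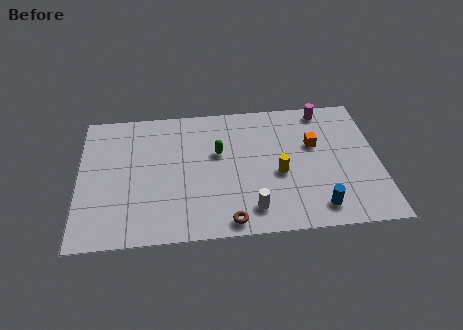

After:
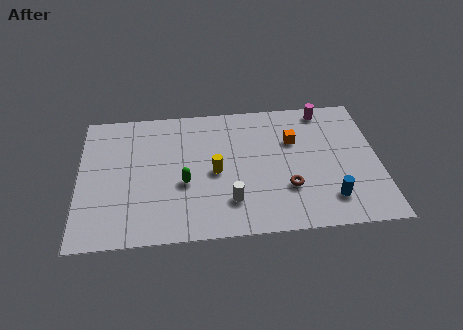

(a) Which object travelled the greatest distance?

the brown torus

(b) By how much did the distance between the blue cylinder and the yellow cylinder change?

+3.0

The distance was about 3.0 in the first image and 6.0 in the second, so they moved 3.0 units further apart.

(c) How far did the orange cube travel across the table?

1.1

The orange cube moved from about (11.5, 5.6) to (10.5, 6.0), a distance of √(1.0² + 0.4²) ≈ 1.1.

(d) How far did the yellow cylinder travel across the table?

3.1

The yellow cylinder was near (9.7, 3.8) before and (6.6, 4.2) after, so it travelled √(3.1² + 0.4²) ≈ 3.1 units.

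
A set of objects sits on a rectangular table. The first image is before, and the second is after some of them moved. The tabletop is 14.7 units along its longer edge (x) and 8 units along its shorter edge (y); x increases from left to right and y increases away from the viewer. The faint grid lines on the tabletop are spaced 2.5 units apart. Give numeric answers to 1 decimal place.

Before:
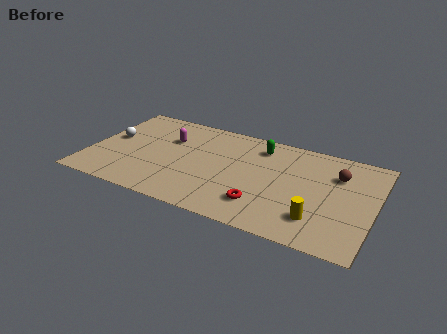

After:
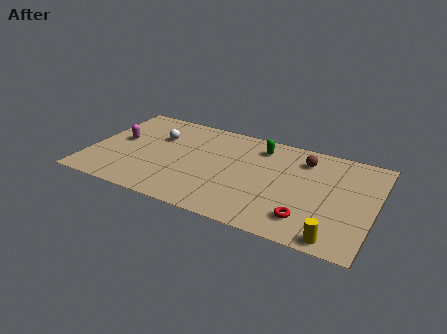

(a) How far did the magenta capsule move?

2.7

The magenta capsule was near (3.9, 5.4) before and (1.4, 4.4) after, so it travelled √(2.5² + 1.0²) ≈ 2.7 units.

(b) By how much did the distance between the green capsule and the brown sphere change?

-1.9

The distance was about 4.2 in the first image and 2.3 in the second, so they moved 1.9 units closer together.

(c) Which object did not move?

the green capsule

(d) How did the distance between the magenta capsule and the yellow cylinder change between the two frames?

+3.3

They were about 8.8 units apart before and 12.1 after — 3.3 units further apart.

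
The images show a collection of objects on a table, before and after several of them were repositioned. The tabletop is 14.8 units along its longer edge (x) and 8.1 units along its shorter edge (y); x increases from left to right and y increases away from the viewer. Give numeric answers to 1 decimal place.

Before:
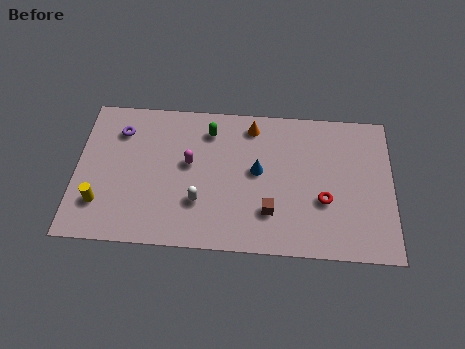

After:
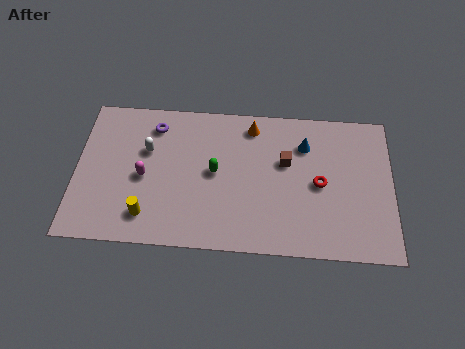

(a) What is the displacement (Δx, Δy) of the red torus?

(-0.2, 0.9)

The red torus was at about (11.6, 3.0) and moved to about (11.4, 3.9).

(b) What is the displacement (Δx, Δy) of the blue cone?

(2.2, 1.6)

The blue cone was at about (8.5, 4.4) and moved to about (10.7, 6.0).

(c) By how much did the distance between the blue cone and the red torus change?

-1.2

The distance was about 3.4 in the first image and 2.2 in the second, so they moved 1.2 units closer together.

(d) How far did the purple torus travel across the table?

1.6

The purple torus was near (2.0, 6.2) before and (3.6, 6.6) after, so it travelled √(1.6² + 0.4²) ≈ 1.6 units.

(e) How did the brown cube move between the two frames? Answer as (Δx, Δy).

(0.7, 2.8)

The brown cube started near (9.1, 2.2) and ended near (9.8, 5.0).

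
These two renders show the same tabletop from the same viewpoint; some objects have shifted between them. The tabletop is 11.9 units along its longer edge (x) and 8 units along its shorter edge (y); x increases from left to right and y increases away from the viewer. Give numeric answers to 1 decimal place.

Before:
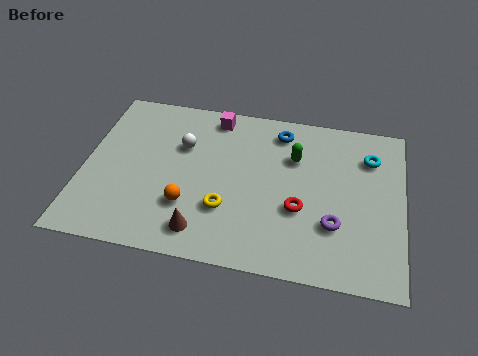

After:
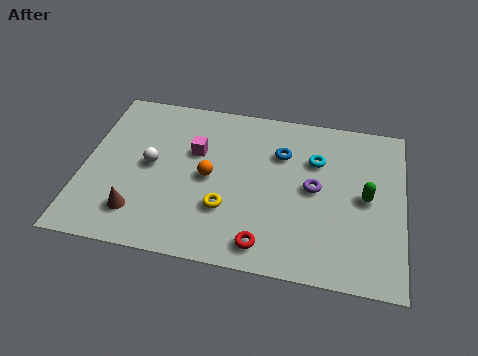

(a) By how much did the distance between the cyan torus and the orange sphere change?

-3.3

They were about 7.5 units apart before and 4.2 after — 3.3 units closer together.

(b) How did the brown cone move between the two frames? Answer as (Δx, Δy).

(-2.4, 0.4)

The brown cone was at about (4.6, 1.3) and moved to about (2.2, 1.7).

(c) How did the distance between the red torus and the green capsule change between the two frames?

+2.1

Before: roughly 2.5 units apart; after: 4.6. That's 2.1 units further apart.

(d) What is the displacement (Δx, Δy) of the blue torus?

(0.1, -1.1)

The blue torus started near (7.2, 6.7) and ended near (7.3, 5.6).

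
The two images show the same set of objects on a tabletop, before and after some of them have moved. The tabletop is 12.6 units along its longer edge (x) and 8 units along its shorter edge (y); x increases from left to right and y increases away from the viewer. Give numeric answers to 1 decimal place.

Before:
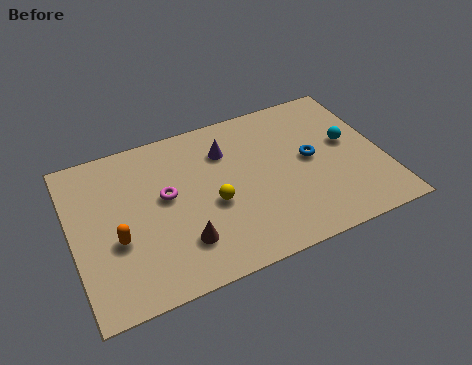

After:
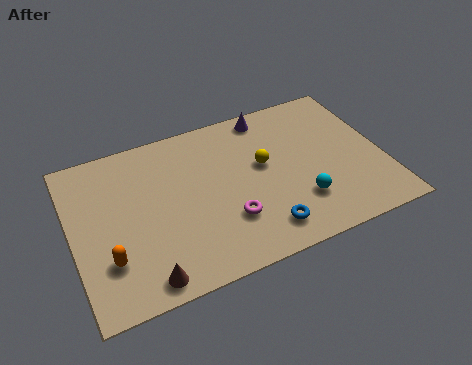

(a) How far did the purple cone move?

2.2

From (6.4, 5.9) to (8.3, 7.1), the purple cone covered √(1.9² + 1.2²) ≈ 2.2 units.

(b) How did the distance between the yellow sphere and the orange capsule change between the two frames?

+3.0

Before: roughly 3.9 units apart; after: 6.9. That's 3.0 units further apart.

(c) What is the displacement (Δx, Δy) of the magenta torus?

(2.3, -2.1)

The magenta torus was at about (3.8, 4.5) and moved to about (6.1, 2.4).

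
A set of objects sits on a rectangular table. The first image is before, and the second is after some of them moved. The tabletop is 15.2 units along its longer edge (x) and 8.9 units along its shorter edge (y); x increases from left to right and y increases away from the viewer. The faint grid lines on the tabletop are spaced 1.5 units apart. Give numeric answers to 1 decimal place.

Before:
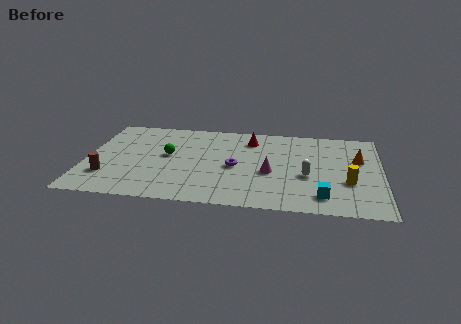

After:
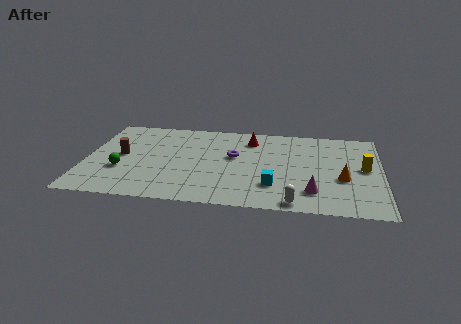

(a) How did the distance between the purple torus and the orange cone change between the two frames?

-0.6

Before: roughly 6.5 units apart; after: 5.9. That's 0.6 units closer together.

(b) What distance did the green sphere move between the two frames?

2.9

From (4.2, 4.9) to (1.9, 3.1), the green sphere covered √(2.3² + 1.8²) ≈ 2.9 units.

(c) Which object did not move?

the red cone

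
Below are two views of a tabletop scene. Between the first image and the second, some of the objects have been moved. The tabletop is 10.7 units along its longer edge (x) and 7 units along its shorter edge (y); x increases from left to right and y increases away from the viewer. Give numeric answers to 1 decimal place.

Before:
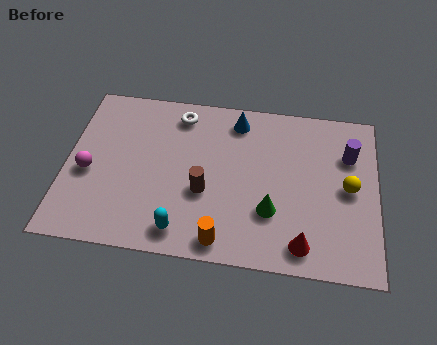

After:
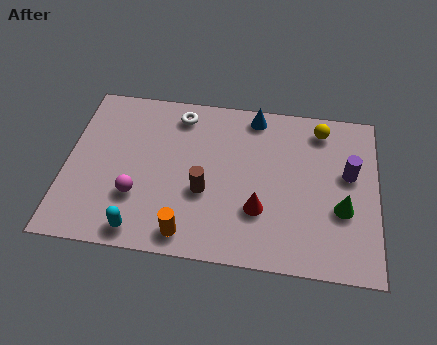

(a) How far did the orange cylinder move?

1.2

The orange cylinder moved from about (5.5, 0.8) to (4.3, 0.9), a distance of √(1.2² + 0.1²) ≈ 1.2.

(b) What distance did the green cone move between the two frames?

2.4

From (7.1, 2.2) to (9.5, 2.6), the green cone covered √(2.4² + 0.4²) ≈ 2.4 units.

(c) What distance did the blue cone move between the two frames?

0.7

The blue cone moved from about (5.8, 5.9) to (6.4, 6.2), a distance of √(0.6² + 0.3²) ≈ 0.7.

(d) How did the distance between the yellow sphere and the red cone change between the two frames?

+1.3

The distance was about 2.9 in the first image and 4.2 in the second, so they moved 1.3 units further apart.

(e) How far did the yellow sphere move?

2.6

From (9.7, 3.5) to (8.7, 5.9), the yellow sphere covered √(1.0² + 2.4²) ≈ 2.6 units.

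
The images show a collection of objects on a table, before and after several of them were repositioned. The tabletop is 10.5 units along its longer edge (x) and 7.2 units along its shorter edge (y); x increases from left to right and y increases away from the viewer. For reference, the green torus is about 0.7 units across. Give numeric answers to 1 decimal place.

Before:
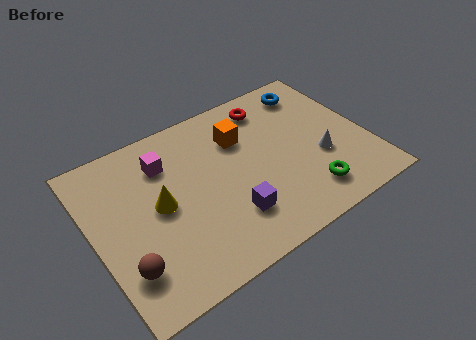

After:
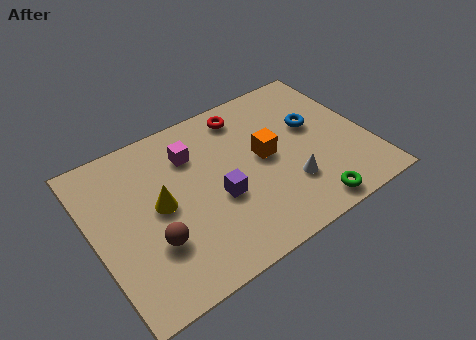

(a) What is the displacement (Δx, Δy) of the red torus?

(-1.0, 0.1)

From the two frames, the red torus sits at roughly (7.2, 6.0) before and (6.2, 6.1) after.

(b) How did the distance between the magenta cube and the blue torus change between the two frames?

-1.2

Before: roughly 5.9 units apart; after: 4.7. That's 1.2 units closer together.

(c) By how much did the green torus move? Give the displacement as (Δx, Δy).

(-0.1, -0.6)

From the two frames, the green torus sits at roughly (7.8, 1.4) before and (7.7, 0.8) after.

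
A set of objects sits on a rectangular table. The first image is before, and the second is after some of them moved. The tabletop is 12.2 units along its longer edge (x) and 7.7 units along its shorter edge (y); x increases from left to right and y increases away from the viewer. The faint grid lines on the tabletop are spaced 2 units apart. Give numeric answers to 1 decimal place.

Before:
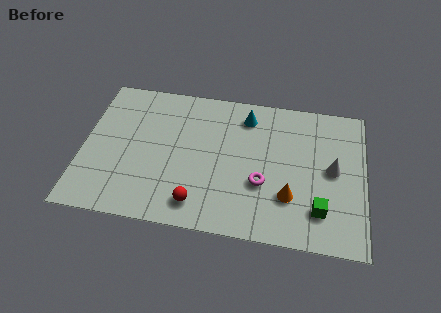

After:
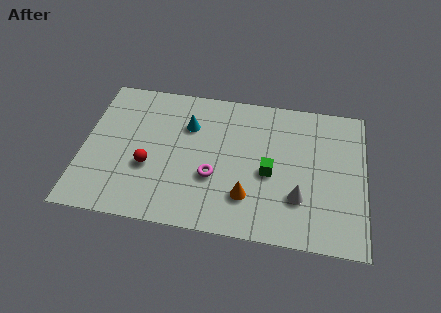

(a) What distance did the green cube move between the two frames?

2.7

The green cube was near (10.3, 1.8) before and (8.1, 3.4) after, so it travelled √(2.2² + 1.6²) ≈ 2.7 units.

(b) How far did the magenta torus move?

2.1

From (7.8, 2.8) to (5.7, 2.8), the magenta torus covered √(2.1² + 0.0²) ≈ 2.1 units.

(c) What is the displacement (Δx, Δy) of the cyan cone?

(-2.5, -0.9)

From the two frames, the cyan cone sits at roughly (7.0, 6.3) before and (4.5, 5.4) after.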